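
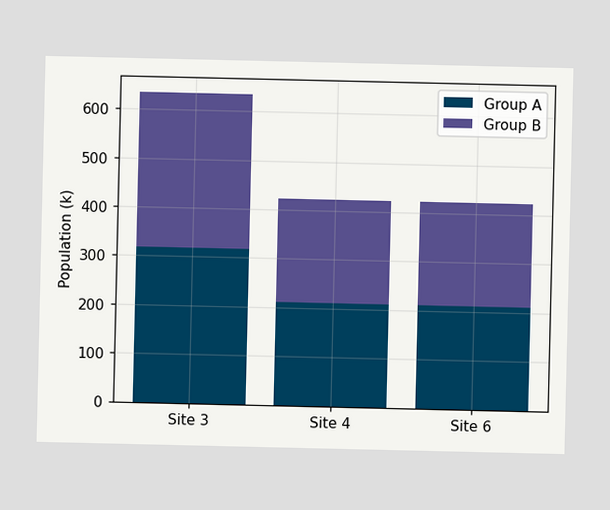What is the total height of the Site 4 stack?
The Site 4 stack's top reaches 424k on the y-axis.

424k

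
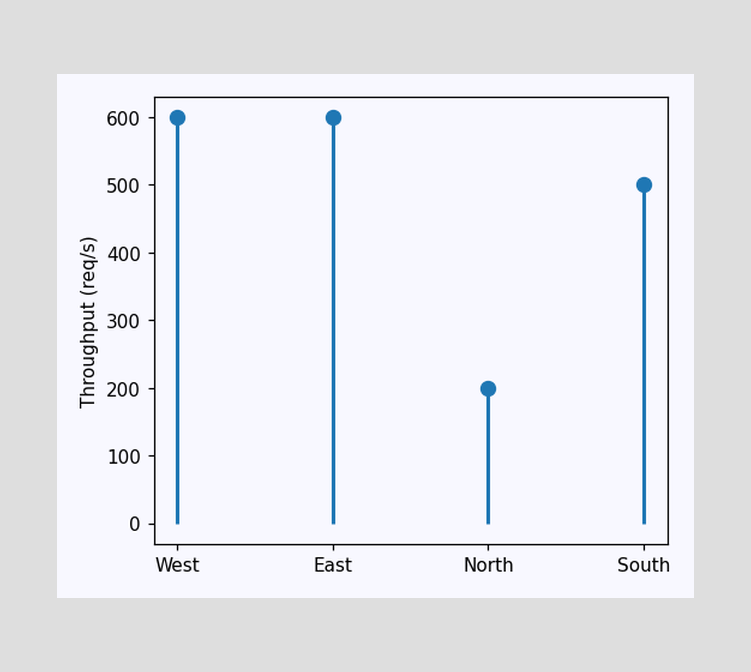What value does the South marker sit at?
500req/s

The South marker sits at 500req/s.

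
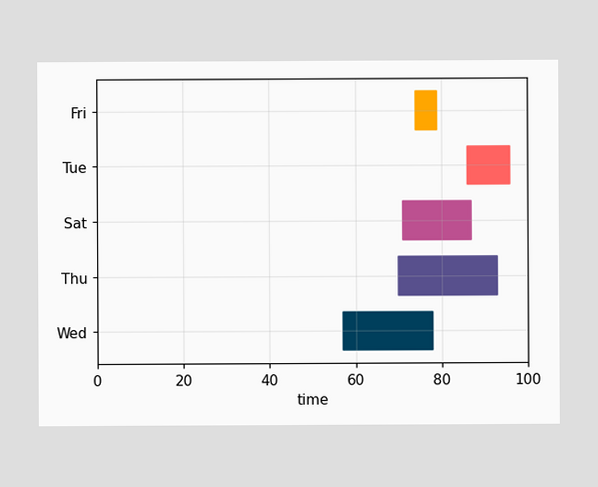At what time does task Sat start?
The Sat bar begins at t=71.

71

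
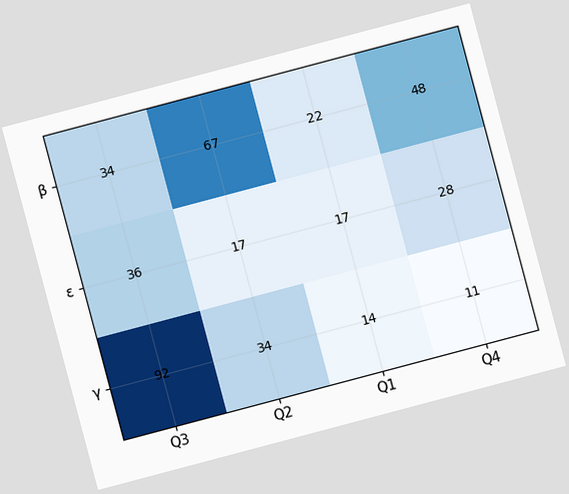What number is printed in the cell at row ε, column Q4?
28

The chart is tilted about 15° counter-clockwise. The (ε, Q4) cell reads 28.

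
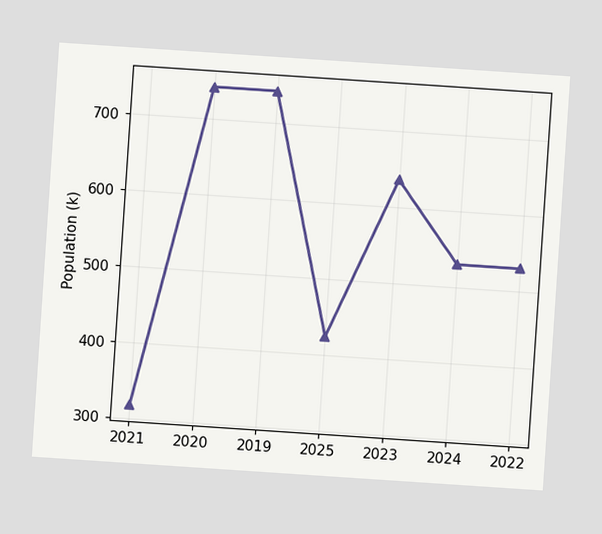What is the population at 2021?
318k

The chart is tilted about 4° clockwise. At 2021, the line is at 318k.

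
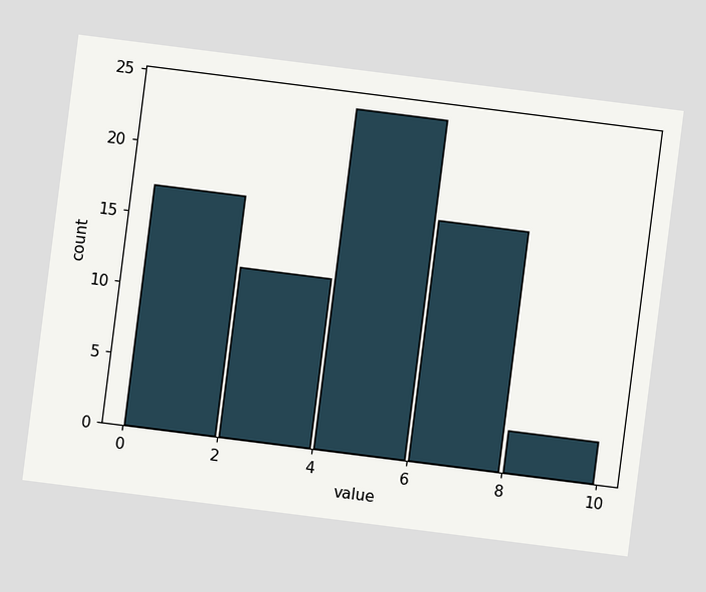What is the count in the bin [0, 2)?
17

The chart is tilted about 7° clockwise. The [0, 2) bin has height 17.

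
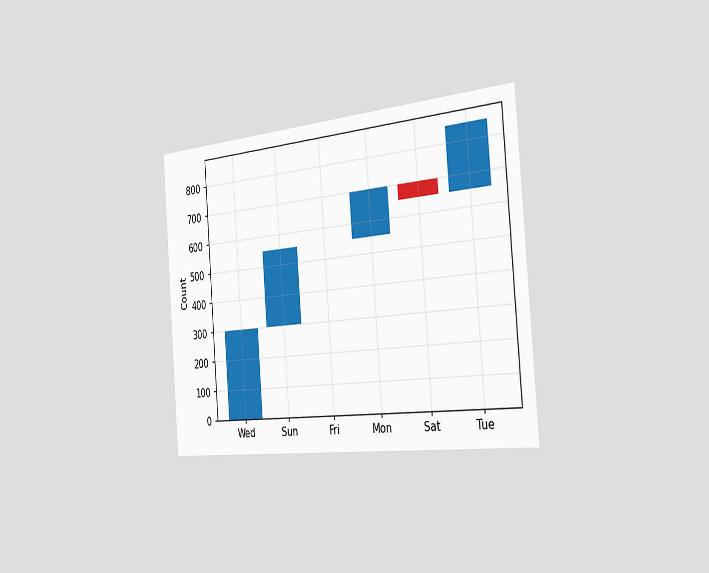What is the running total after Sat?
The chart is tilted about 4° counter-clockwise and viewed slightly from the right. After Sat the running total reaches 650.

650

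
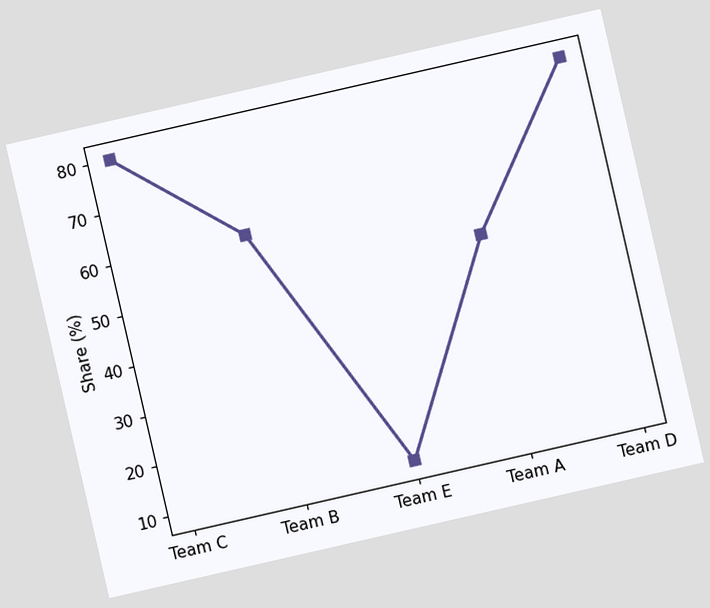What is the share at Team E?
The chart is tilted about 13° counter-clockwise. At Team E, the line is at 10%.

10%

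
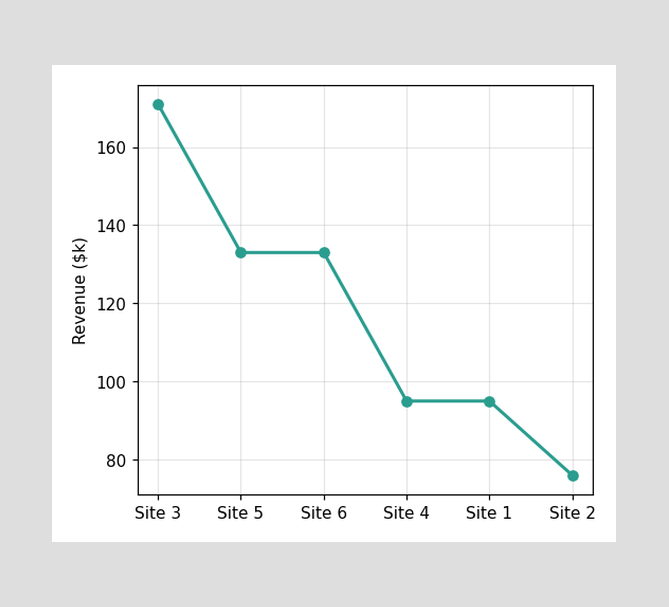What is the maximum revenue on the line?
$171k

The highest point is at Site 3, and reading across to the y-axis gives $171k.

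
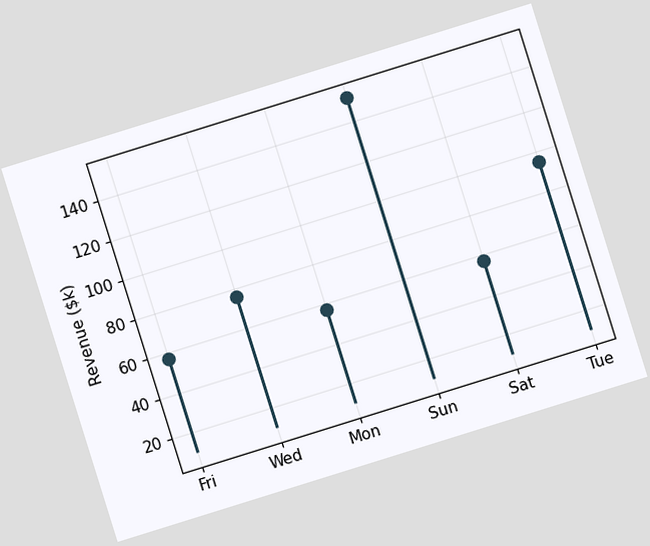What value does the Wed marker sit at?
The chart is tilted about 17° counter-clockwise. The Wed marker sits at $76k.

$76k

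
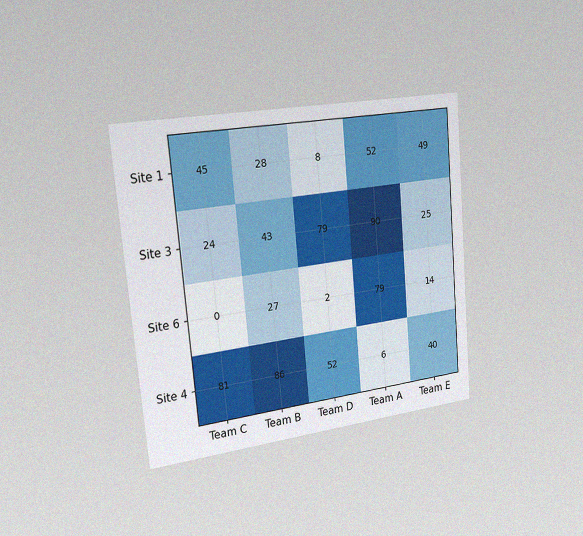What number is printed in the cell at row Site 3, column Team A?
The chart is tilted about 5° counter-clockwise and viewed slightly from the left, with some photo noise. The (Site 3, Team A) cell reads 90.

90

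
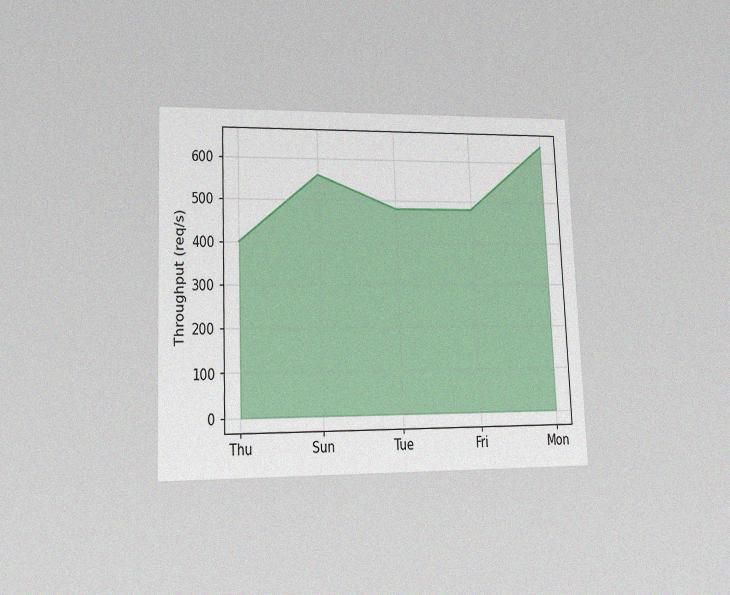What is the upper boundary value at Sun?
The chart is tilted about 2° counter-clockwise and viewed at a slight angle, with some photo noise. At Sun the upper boundary is at 560req/s.

560req/s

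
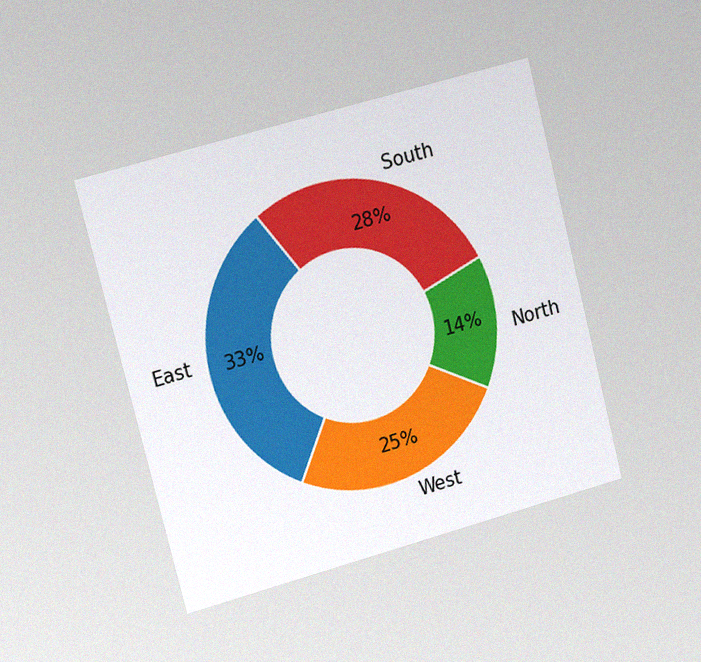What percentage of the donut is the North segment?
14%

The chart is tilted about 14° counter-clockwise and viewed slightly from the left, with some photo noise. The North segment takes up 14% of the ring.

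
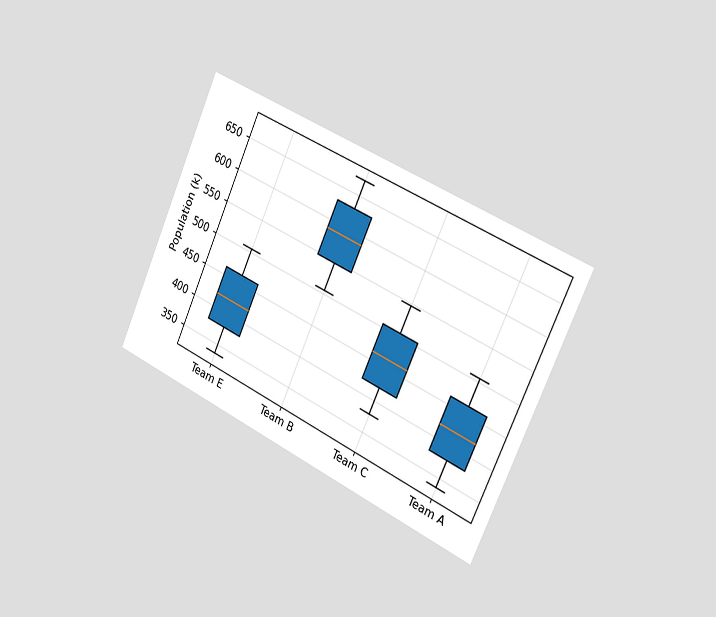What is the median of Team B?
The chart is tilted about 25° clockwise and viewed slightly from the right. The median line in the Team B box sits at 588k.

588k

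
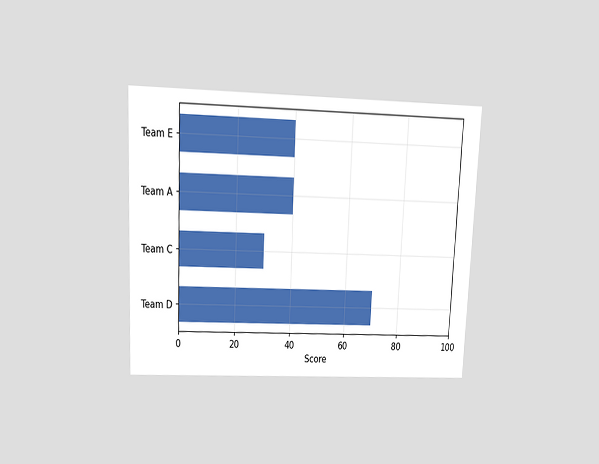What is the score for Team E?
The chart is tilted about 3° clockwise and viewed slightly from above. Reading along the chart's x-axis, the Team E bar reaches 40.

40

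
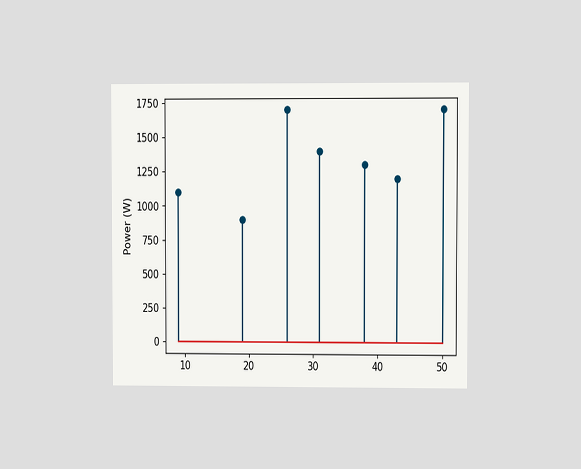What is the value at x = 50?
1700W

The chart is viewed at a slight angle. The stem at x=50 reaches 1700W.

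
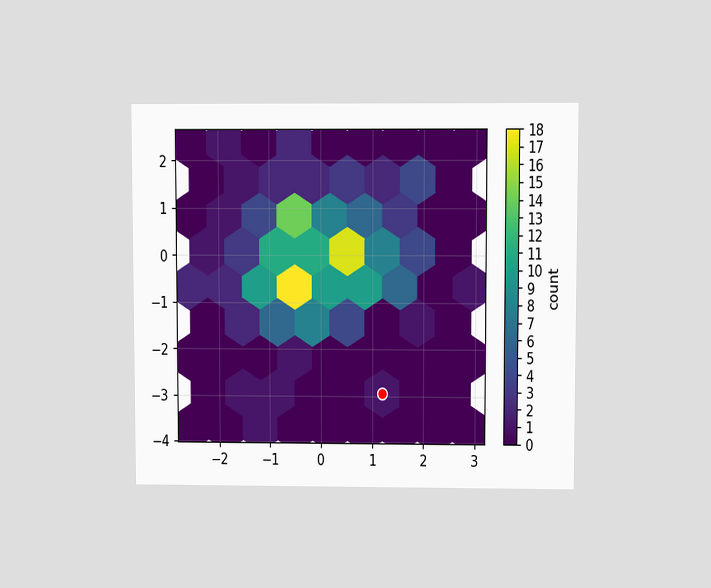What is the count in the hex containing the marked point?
1

The chart is viewed at a slight angle. The marked hex reads 1 on the colorbar.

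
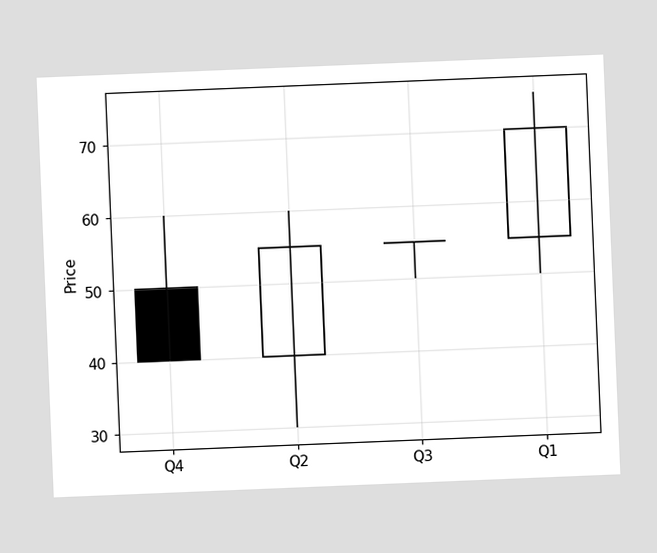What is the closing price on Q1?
The chart is tilted about 2° counter-clockwise. The Q1 candle closes at 70.

70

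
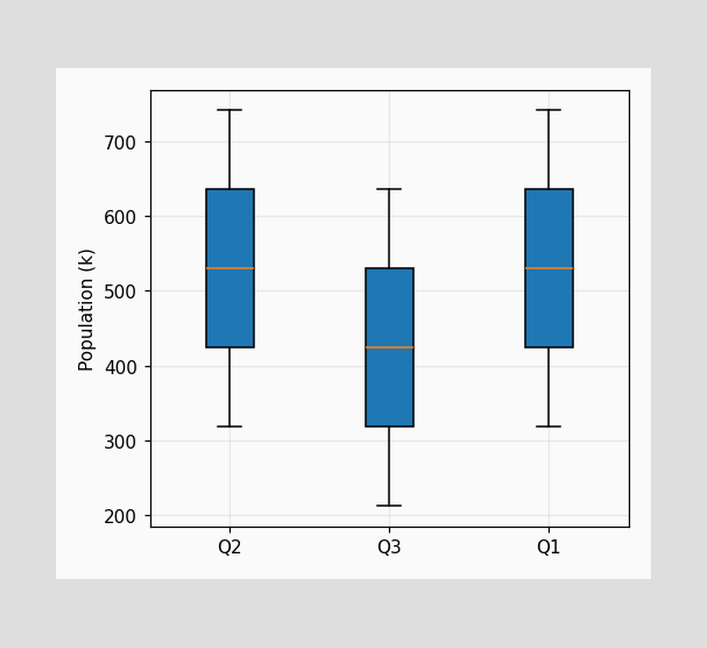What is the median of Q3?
The median line in the Q3 box sits at 424k.

424k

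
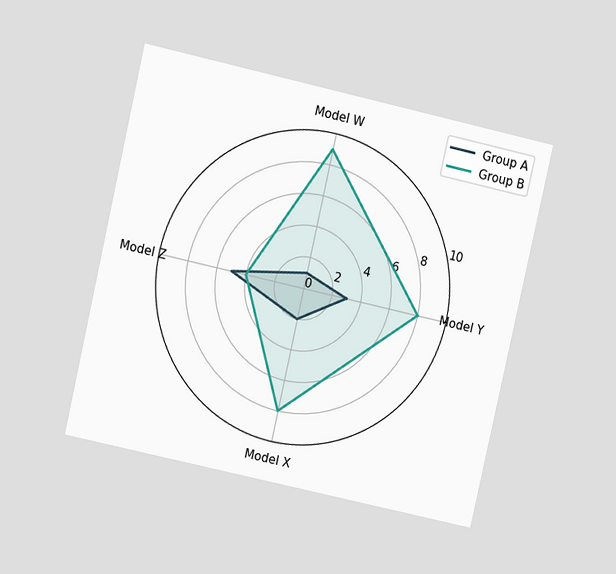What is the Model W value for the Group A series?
1

The chart is tilted about 13° clockwise and viewed at a slight angle. On the Model W axis, Group A reaches 1.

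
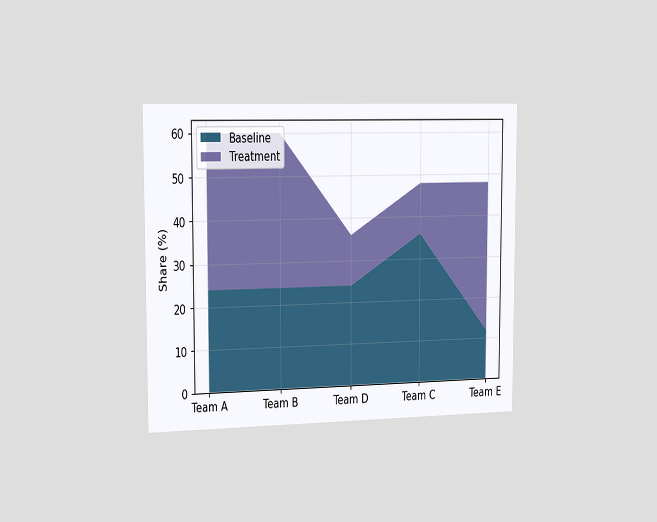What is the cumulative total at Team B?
60%

The chart is viewed slightly from the left. The stacked total at Team B reaches 60%.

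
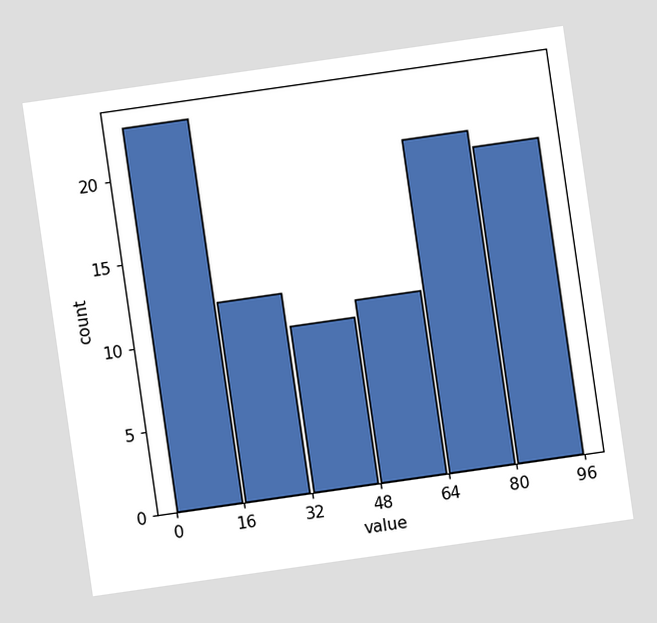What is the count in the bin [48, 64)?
The chart is tilted about 8° counter-clockwise. The [48, 64) bin has height 11.

11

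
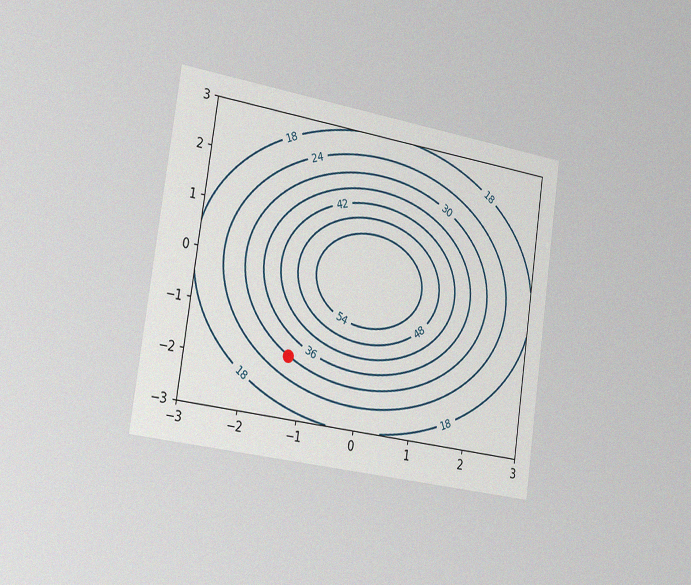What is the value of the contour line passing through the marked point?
30

The chart is tilted about 8° clockwise and viewed slightly from the left, with some photo noise. The marked point sits on the contour labelled 30.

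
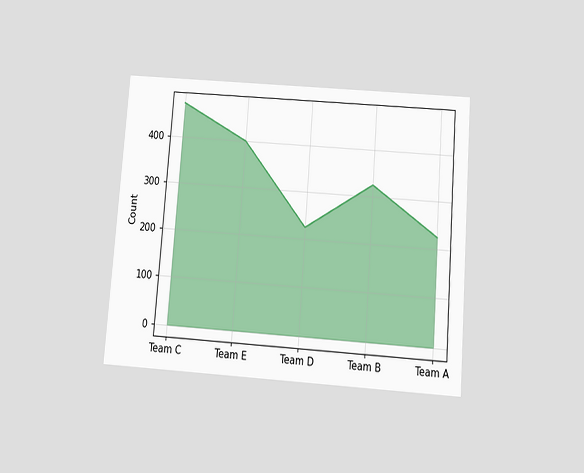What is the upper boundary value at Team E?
The chart is tilted about 4° clockwise and viewed slightly from below. At Team E the upper boundary is at 400.

400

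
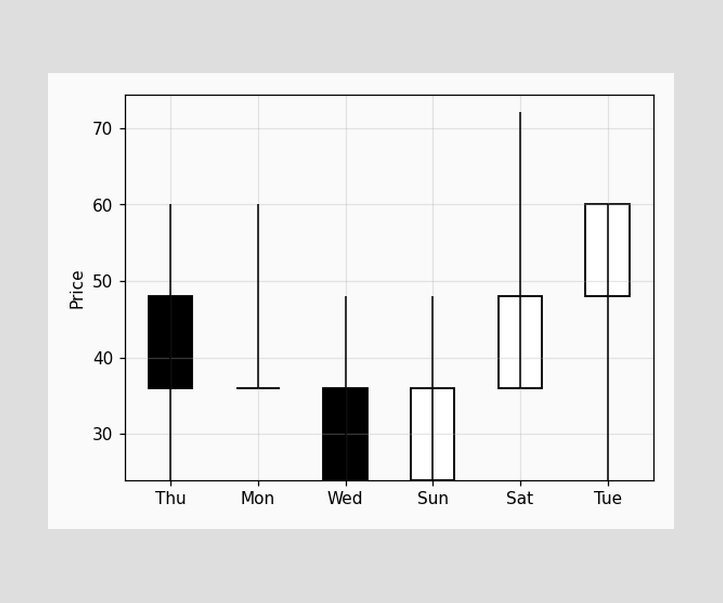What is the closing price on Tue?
60

The Tue candle closes at 60.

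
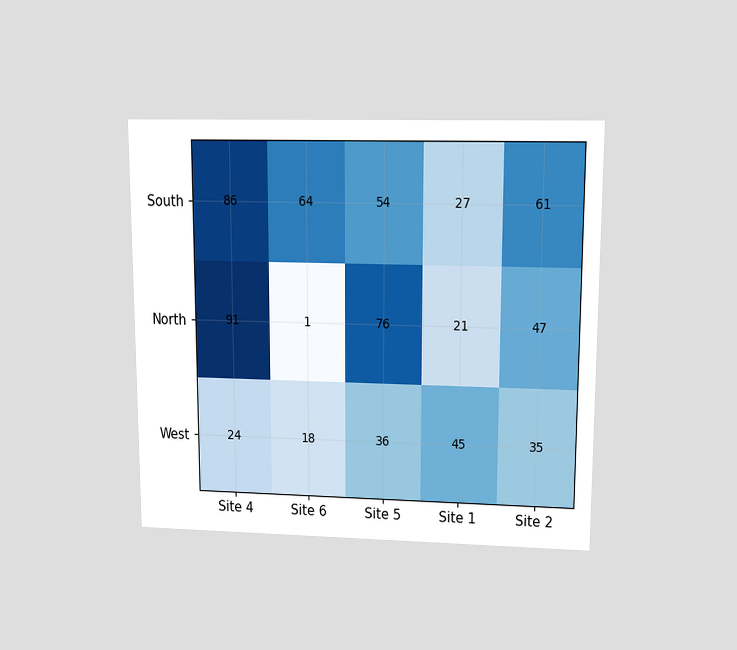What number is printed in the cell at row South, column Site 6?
The chart is viewed at a slight angle. The (South, Site 6) cell reads 64.

64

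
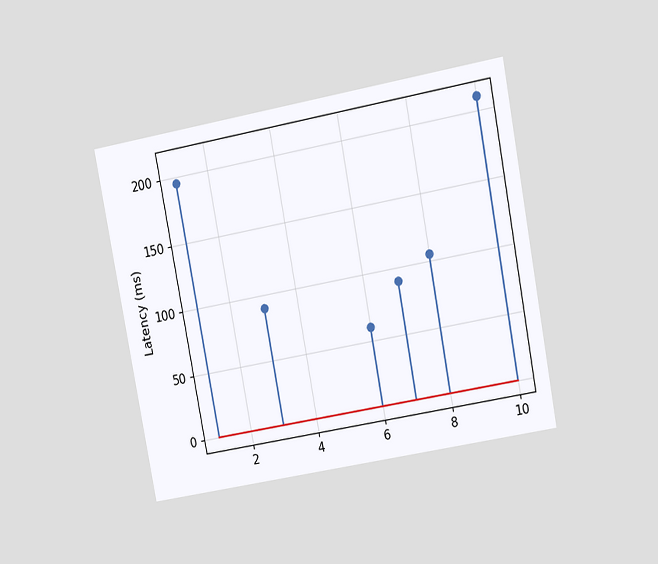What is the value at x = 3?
90ms

The chart is tilted about 11° counter-clockwise and viewed at a slight angle. The stem at x=3 reaches 90ms.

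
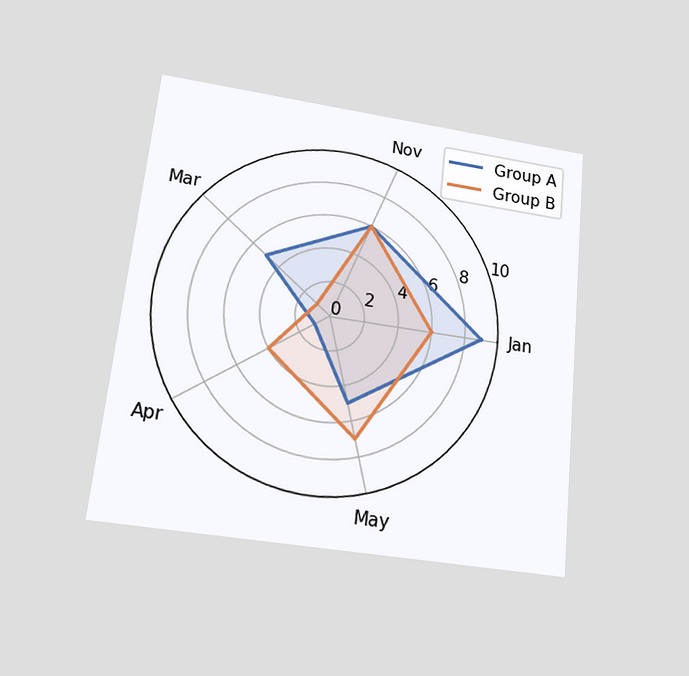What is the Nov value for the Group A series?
The chart is tilted about 6° clockwise and viewed slightly from below. On the Nov axis, Group A reaches 6.

6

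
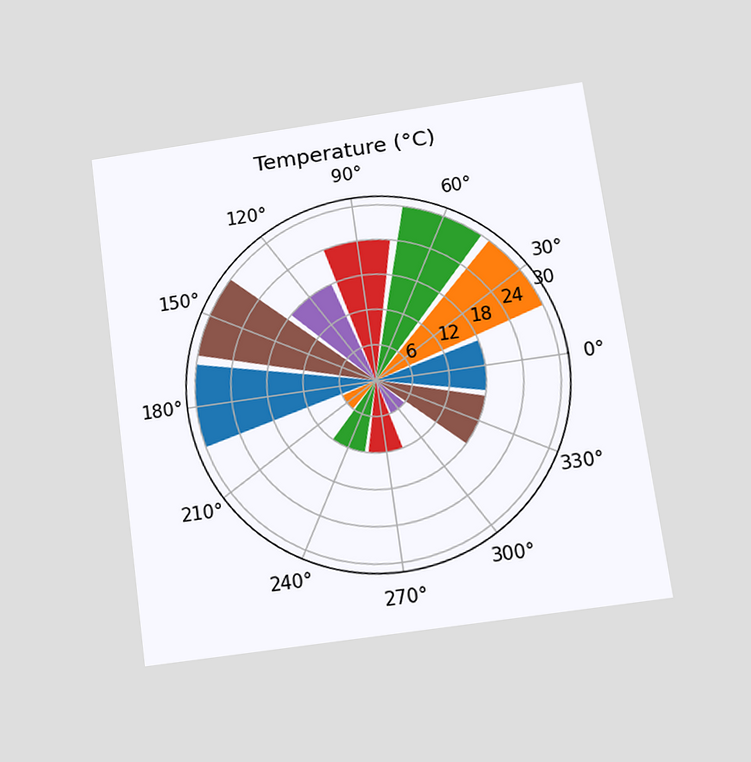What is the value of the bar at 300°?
The chart is tilted about 8° counter-clockwise and viewed slightly from below. The bar at 300° reaches 6°C on the radial axis.

6°C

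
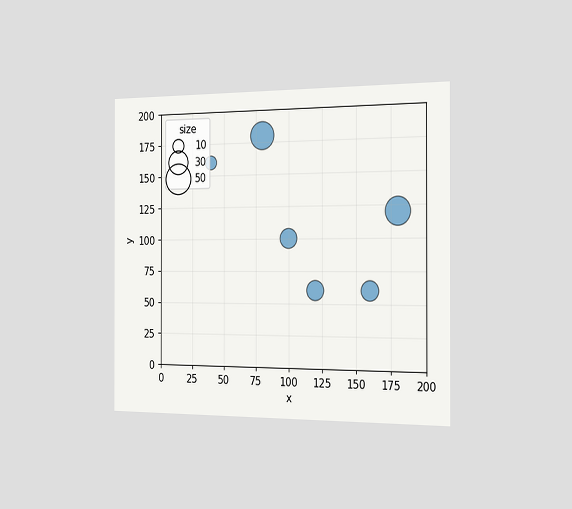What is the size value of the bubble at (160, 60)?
20

The chart is viewed slightly from the right. Matching the bubble at (160, 60) against the size legend gives 20.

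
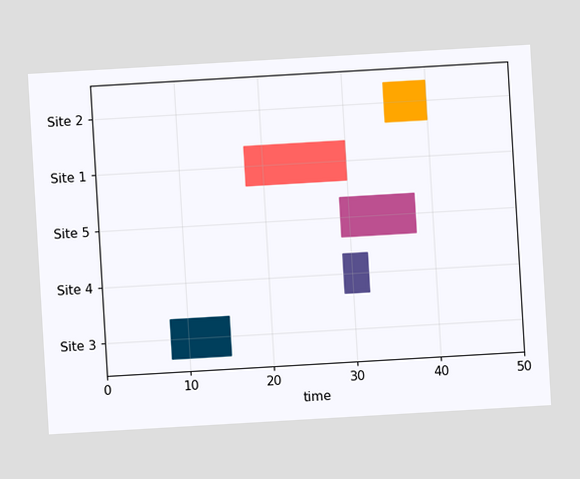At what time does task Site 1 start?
18

The chart is tilted about 3° counter-clockwise. The Site 1 bar begins at t=18.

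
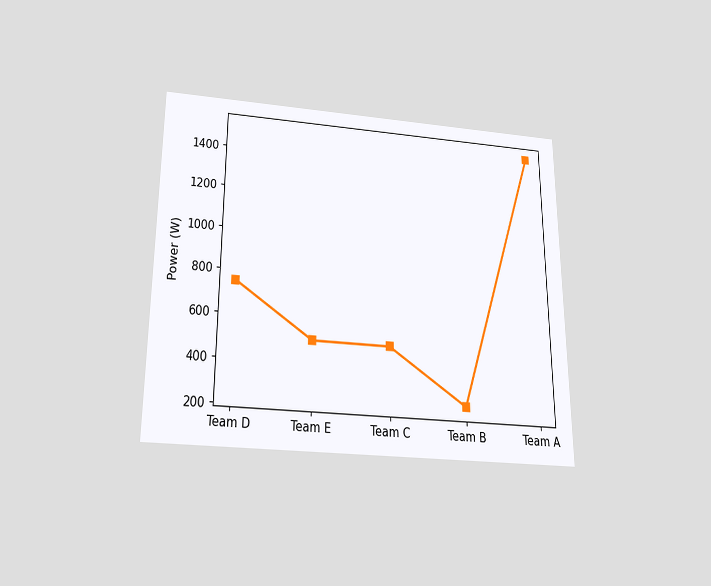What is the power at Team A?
The chart is viewed slightly from below. At Team A, the line is at 1500W.

1500W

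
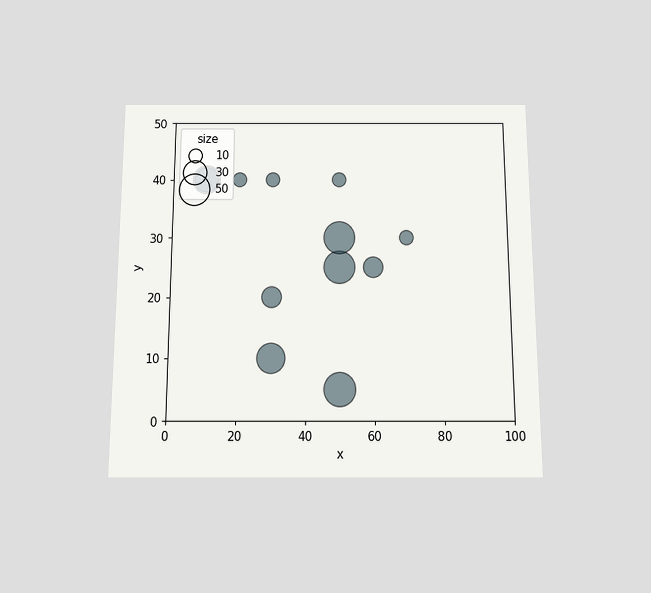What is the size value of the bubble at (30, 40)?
The chart is viewed slightly from below. Matching the bubble at (30, 40) against the size legend gives 10.

10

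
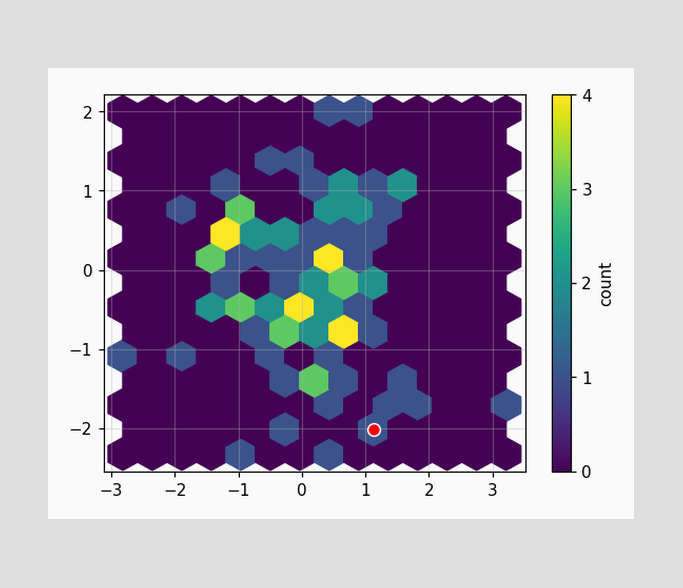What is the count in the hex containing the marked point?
1

The marked hex reads 1 on the colorbar.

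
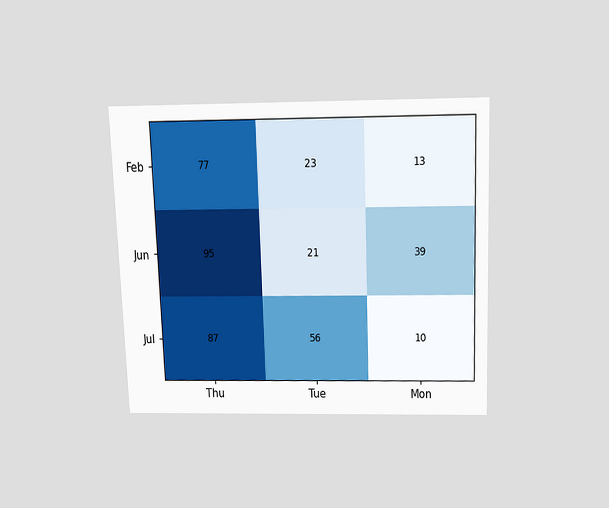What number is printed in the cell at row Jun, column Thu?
The chart is tilted about 2° counter-clockwise and viewed slightly from above. The (Jun, Thu) cell reads 95.

95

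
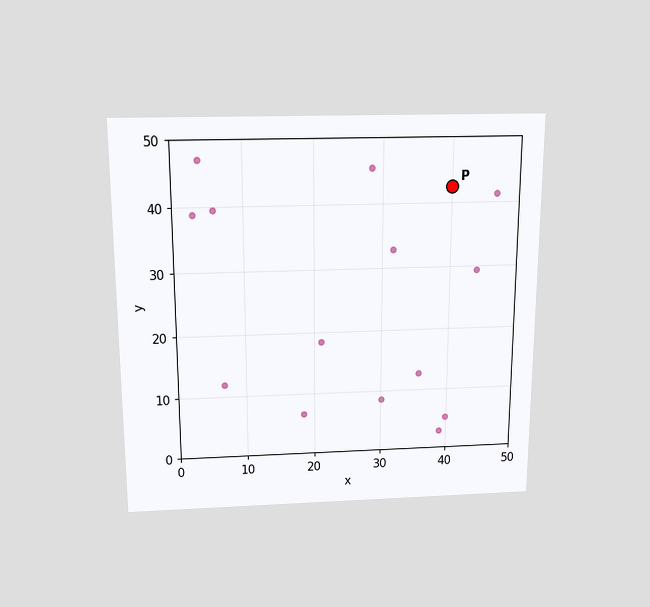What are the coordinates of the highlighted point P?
(40, 42.5)

The chart is viewed slightly from above. Following the gridlines from P to each axis, P sits at (40, 42.5).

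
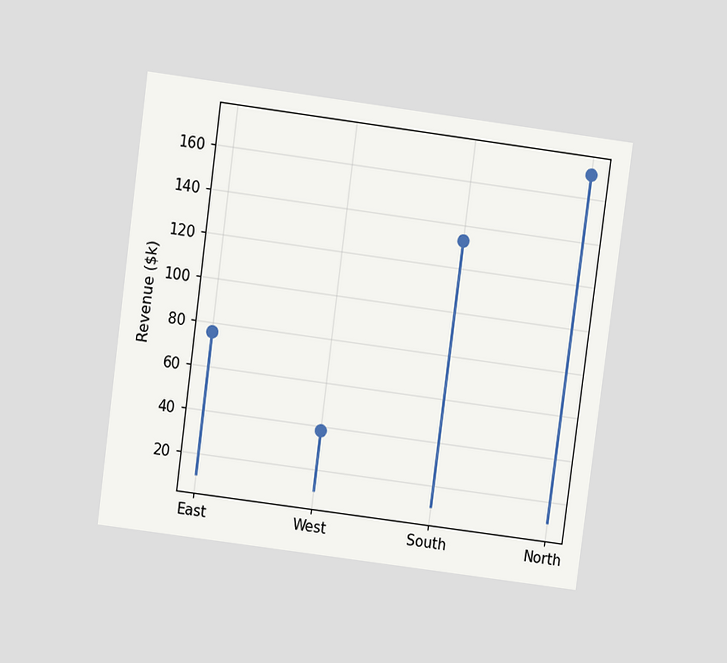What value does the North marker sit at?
$171k

The chart is tilted about 7° clockwise and viewed at a slight angle. The North marker sits at $171k.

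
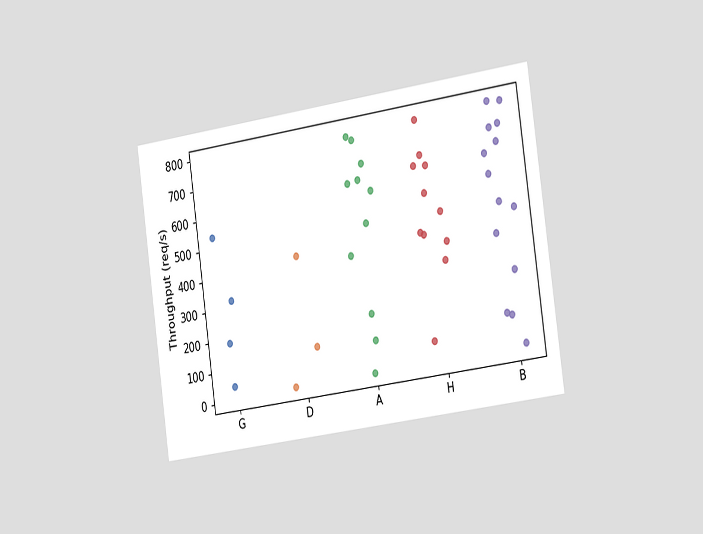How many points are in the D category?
3

The chart is tilted about 8° counter-clockwise and viewed slightly from the right. Counting the markers in the D column gives 3.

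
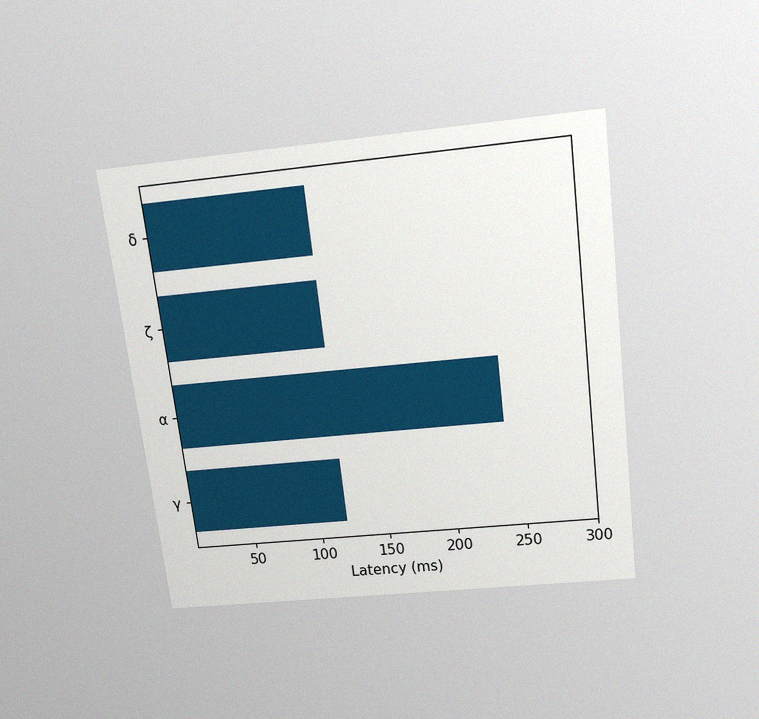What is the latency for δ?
The chart is tilted about 7° counter-clockwise and viewed slightly from above, with some photo noise. Reading along the chart's x-axis, the δ bar reaches 120ms.

120ms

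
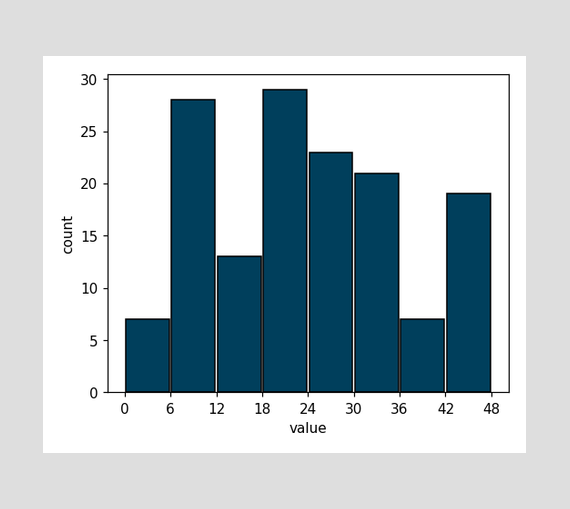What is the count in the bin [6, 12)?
The [6, 12) bin has height 28.

28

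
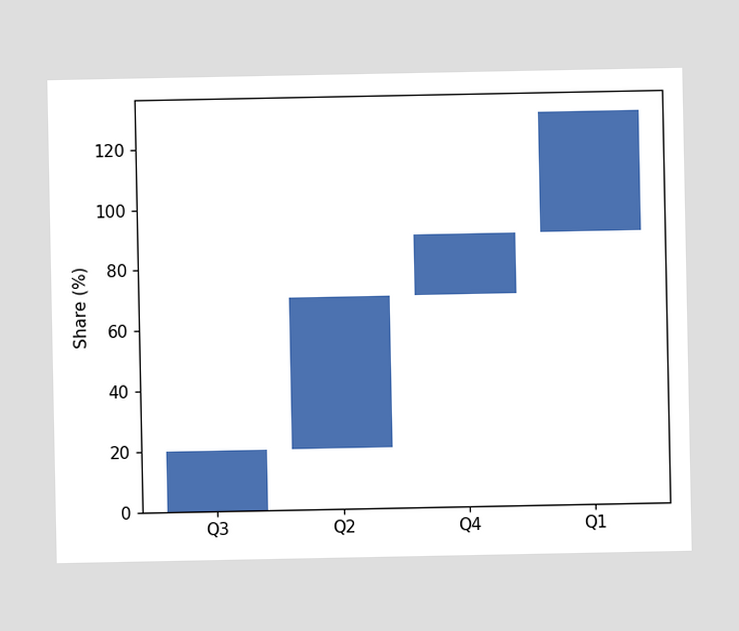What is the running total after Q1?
130%

After Q1 the running total reaches 130%.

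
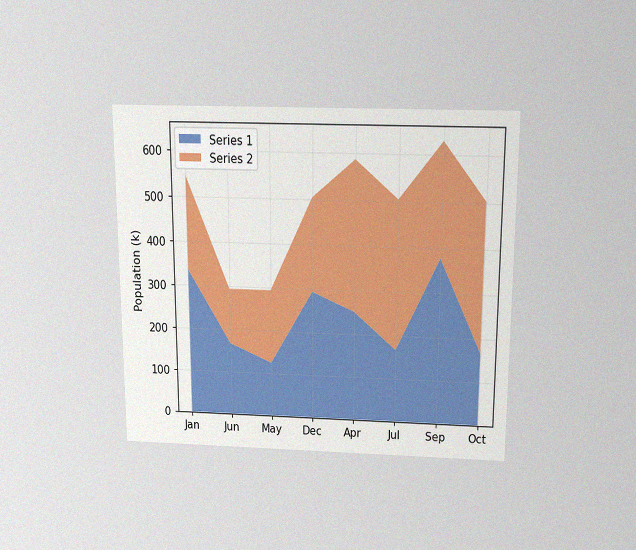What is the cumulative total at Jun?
294k

The chart is viewed slightly from above, with some photo noise. The stacked total at Jun reaches 294k.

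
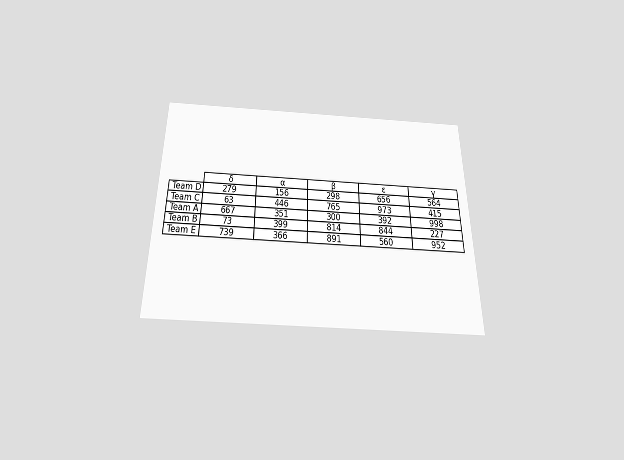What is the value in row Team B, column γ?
227

The chart is viewed slightly from below. The (Team B, γ) cell reads 227.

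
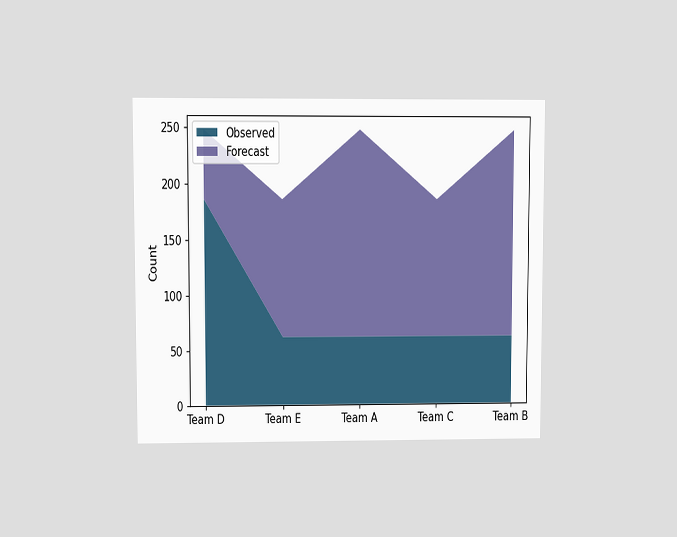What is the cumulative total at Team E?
The chart is viewed at a slight angle. The stacked total at Team E reaches 186.

186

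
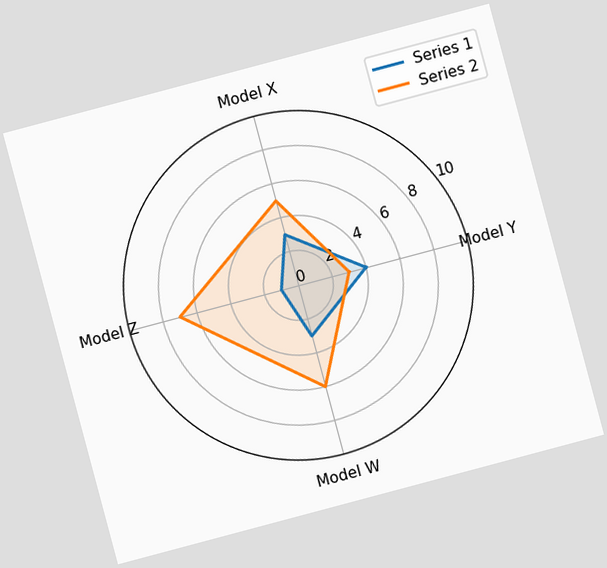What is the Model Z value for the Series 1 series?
1

The chart is tilted about 15° counter-clockwise. On the Model Z axis, Series 1 reaches 1.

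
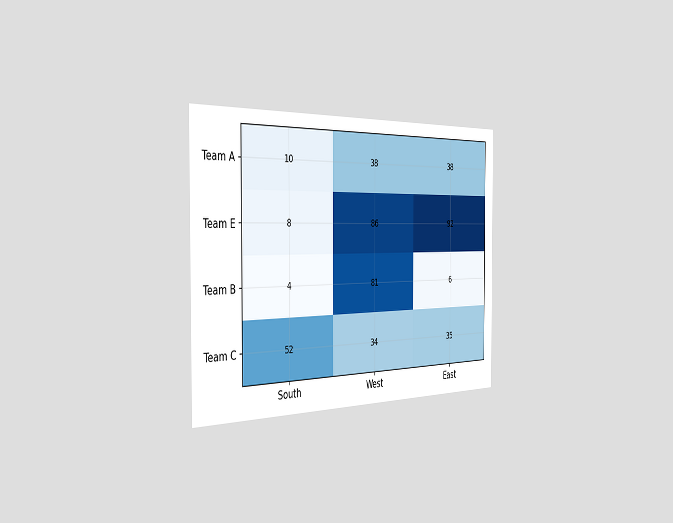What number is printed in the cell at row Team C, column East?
The chart is viewed slightly from the left. The (Team C, East) cell reads 35.

35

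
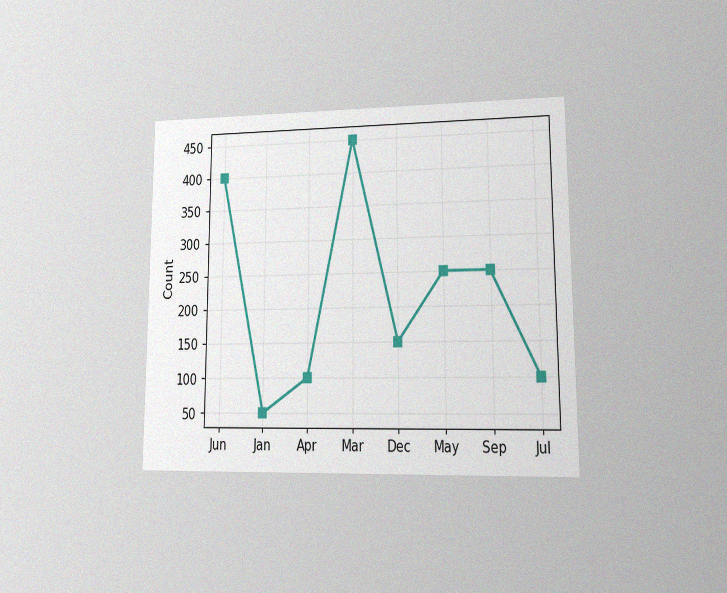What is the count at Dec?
150

The chart is viewed at a slight angle, with some photo noise. At Dec, the line is at 150.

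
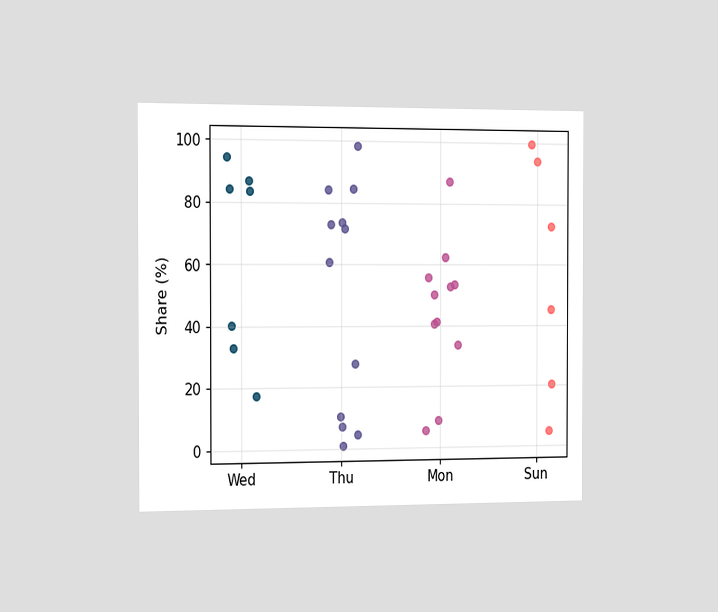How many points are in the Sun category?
6

The chart is viewed slightly from the left. Counting the markers in the Sun column gives 6.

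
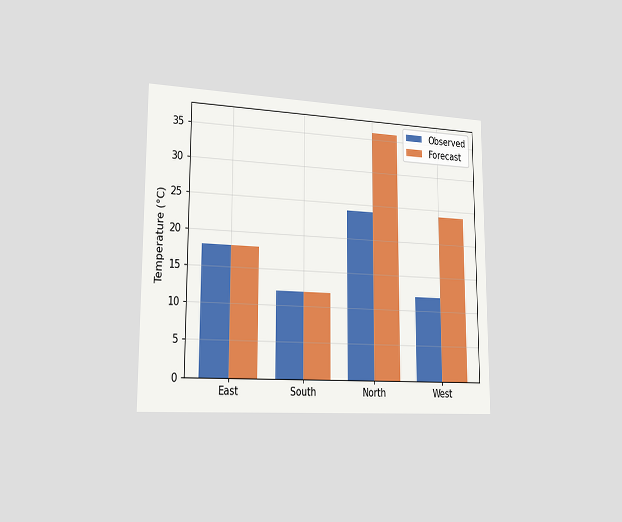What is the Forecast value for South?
The chart is viewed slightly from the left. The Forecast bar at South reaches 12°C on the y-axis.

12°C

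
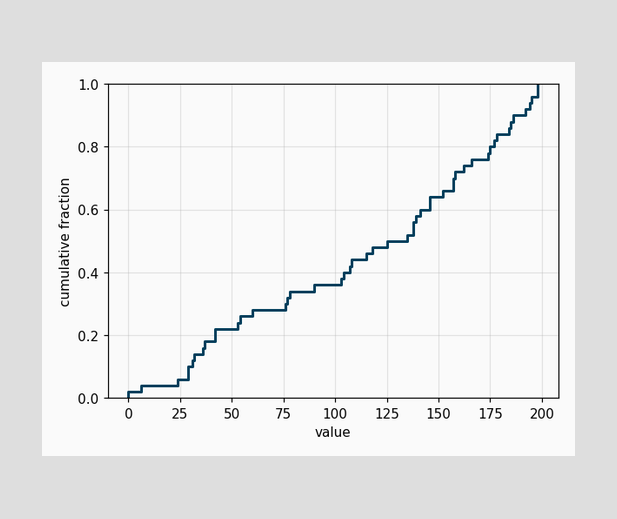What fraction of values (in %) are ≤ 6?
At x=6 the ECDF step is at 4%.

4%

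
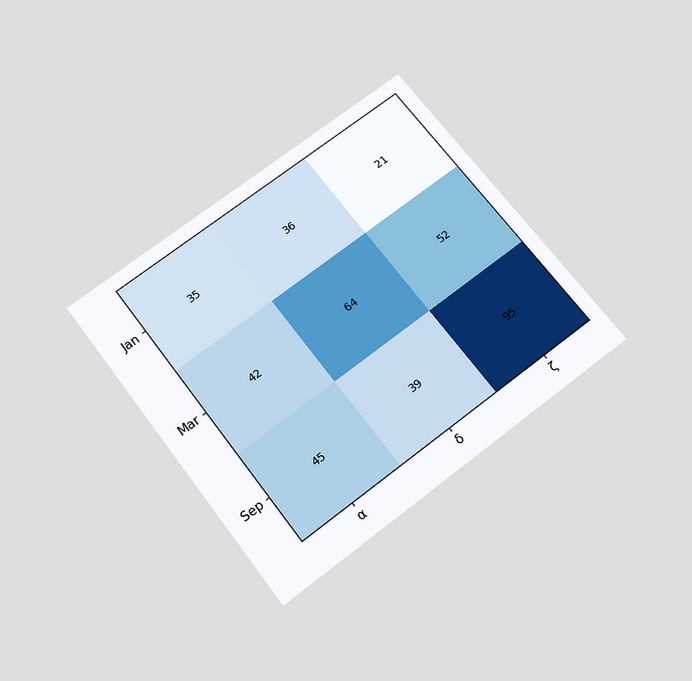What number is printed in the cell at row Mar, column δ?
64

The chart is tilted about 37° counter-clockwise and viewed slightly from below. The (Mar, δ) cell reads 64.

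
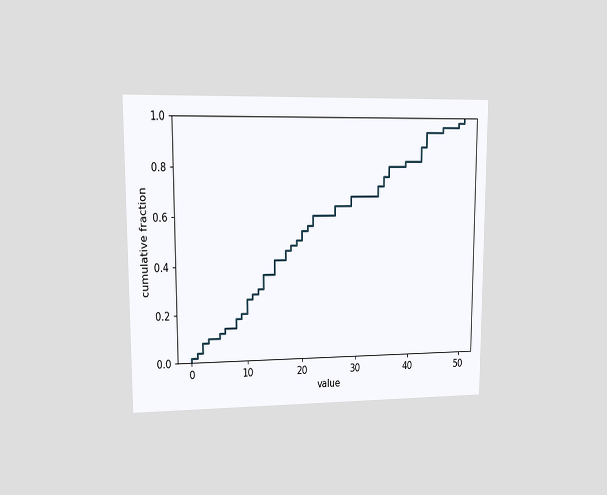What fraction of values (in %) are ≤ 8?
The chart is viewed at a slight angle. At x=8 the ECDF step is at 18%.

18%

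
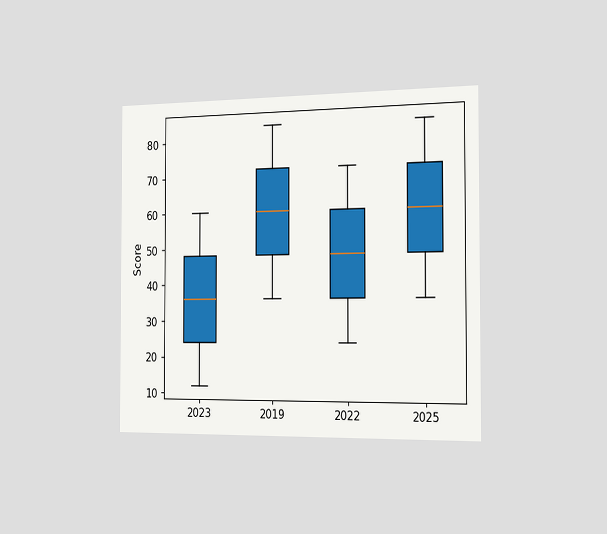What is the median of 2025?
The chart is viewed slightly from the right. The median line in the 2025 box sits at 60.

60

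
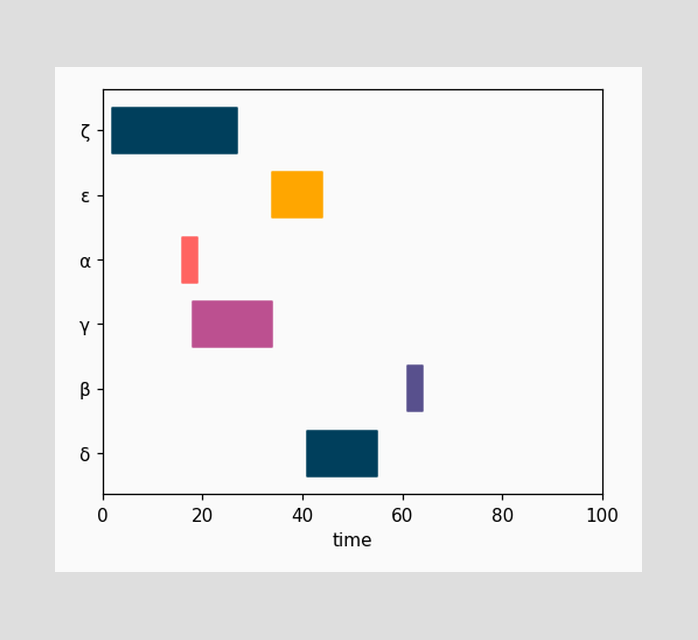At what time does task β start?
61

The β bar begins at t=61.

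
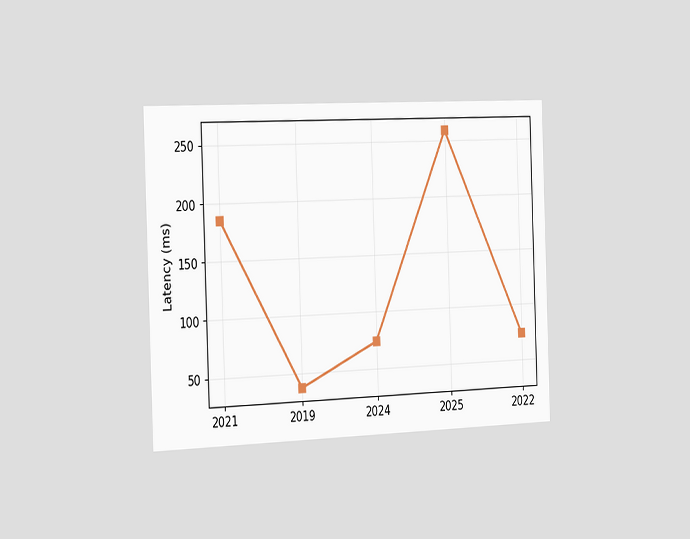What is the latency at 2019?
The chart is tilted about 2° counter-clockwise and viewed slightly from the left. At 2019, the line is at 37ms.

37ms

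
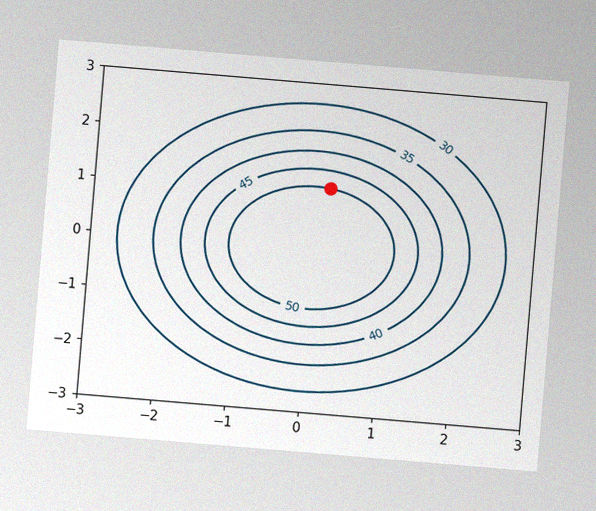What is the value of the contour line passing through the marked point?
The chart is tilted about 5° clockwise, with some photo noise. The marked point sits on the contour labelled 50.

50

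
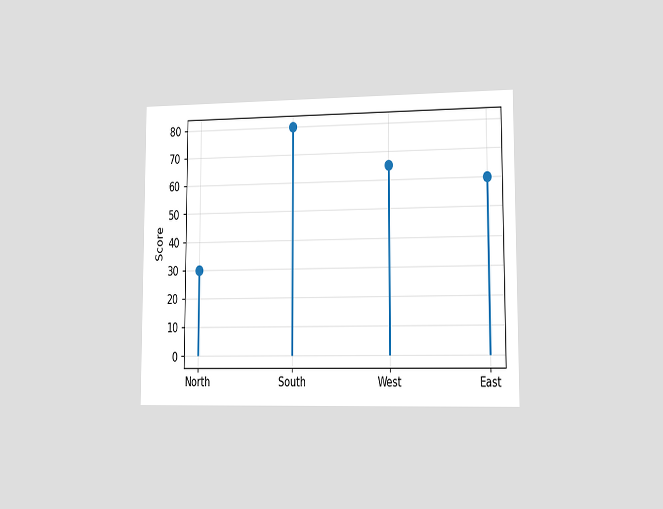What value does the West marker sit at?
65

The chart is viewed slightly from the right. The West marker sits at 65.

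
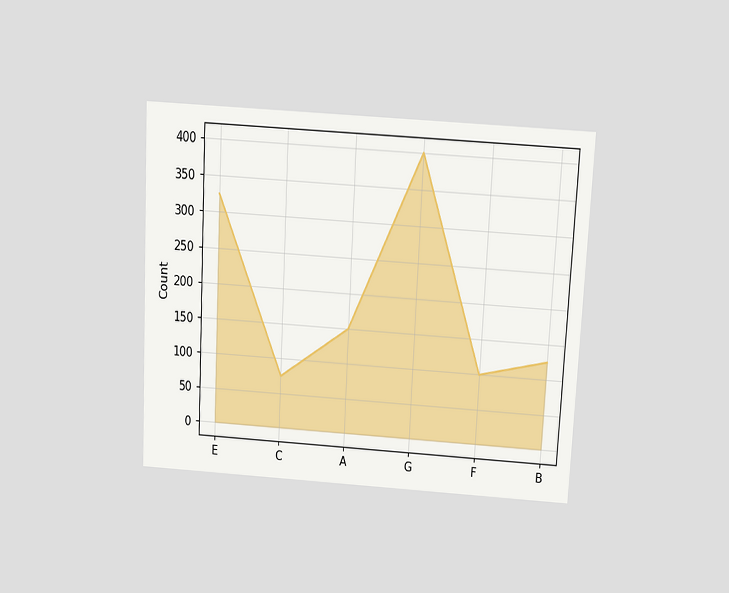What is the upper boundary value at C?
The chart is tilted about 3° clockwise and viewed slightly from above. At C the upper boundary is at 75.

75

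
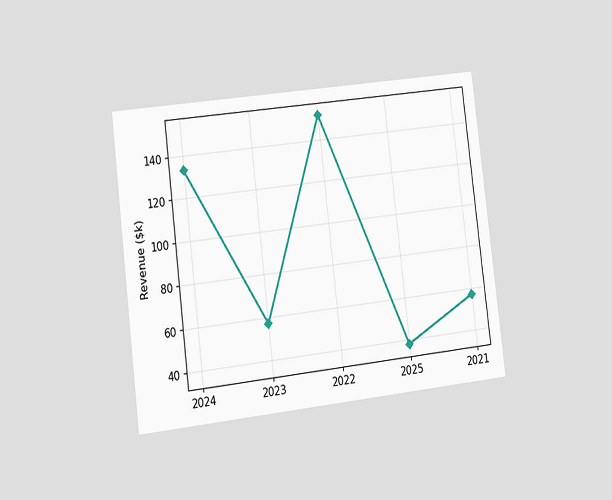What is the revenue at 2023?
$57k

The chart is tilted about 7° counter-clockwise and viewed slightly from the left. At 2023, the line is at $57k.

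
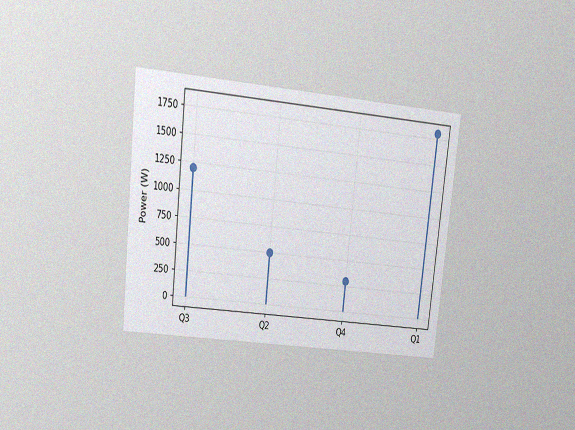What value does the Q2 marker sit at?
The chart is tilted about 6° clockwise and viewed at a slight angle, with some photo noise. The Q2 marker sits at 500W.

500W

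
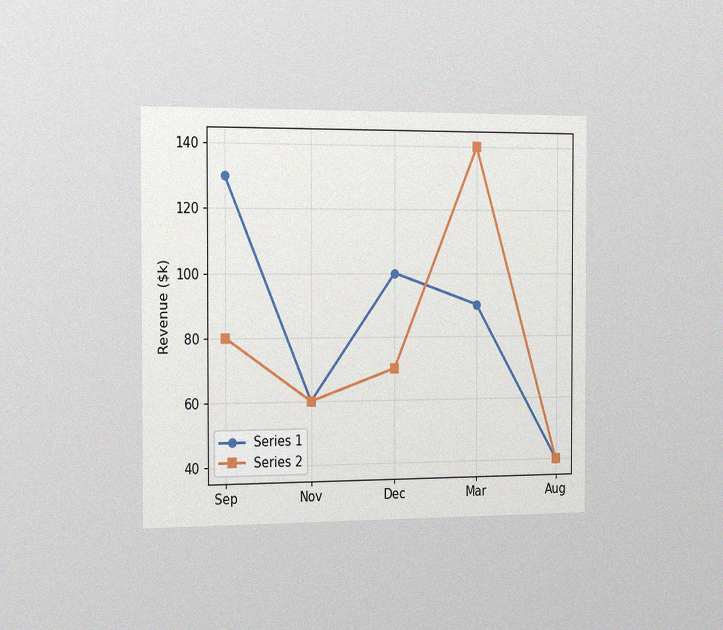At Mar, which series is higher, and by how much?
Series 2, by $50k

The chart is viewed slightly from the left, with some photo noise. At Mar, Series 2 sits above the other line by $50k.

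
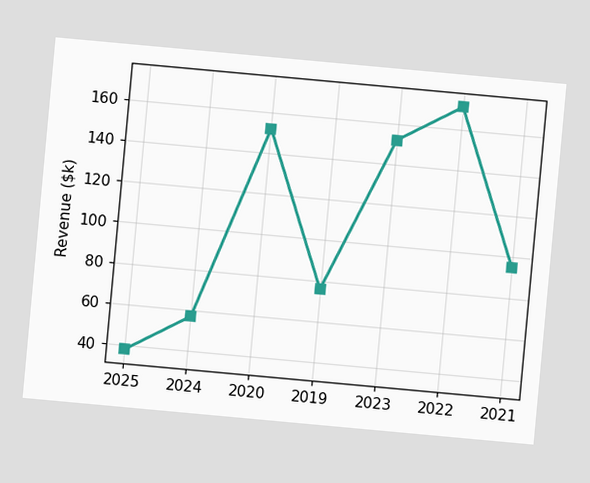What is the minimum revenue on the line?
The chart is tilted about 5° clockwise. The lowest point is at 2025, and reading across to the y-axis gives $38k.

$38k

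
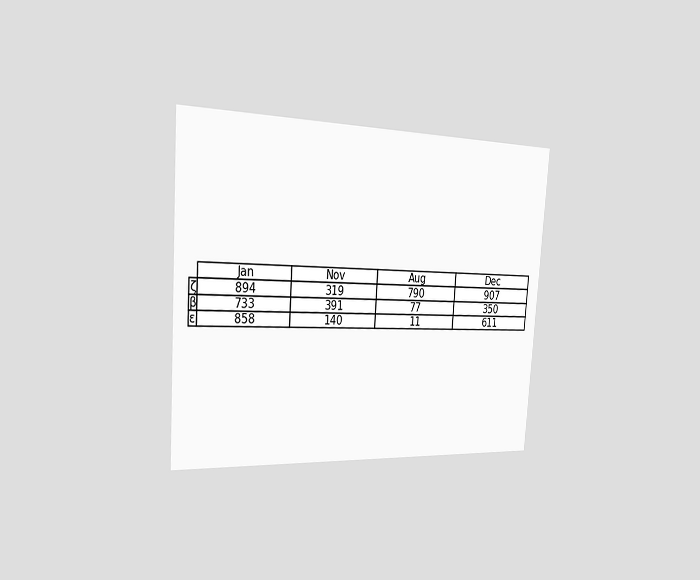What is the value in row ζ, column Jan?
The chart is tilted about 4° clockwise and viewed slightly from the left. The (ζ, Jan) cell reads 894.

894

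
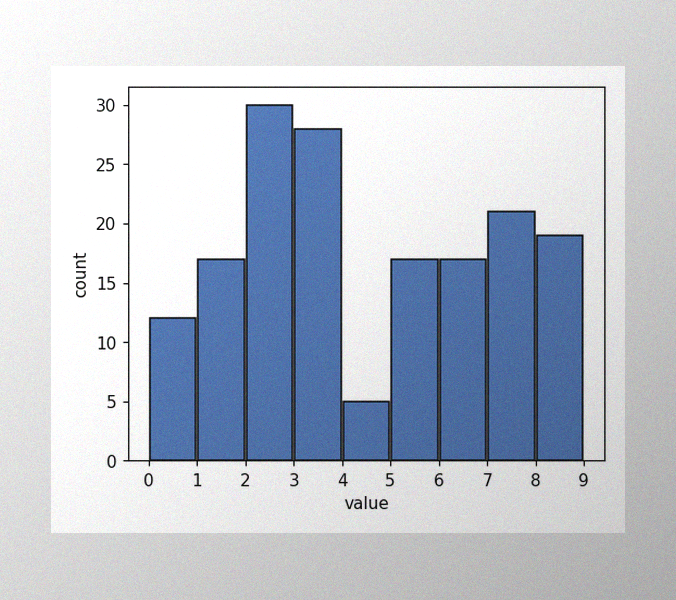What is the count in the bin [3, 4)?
The image has some photo noise and uneven lighting. The [3, 4) bin has height 28.

28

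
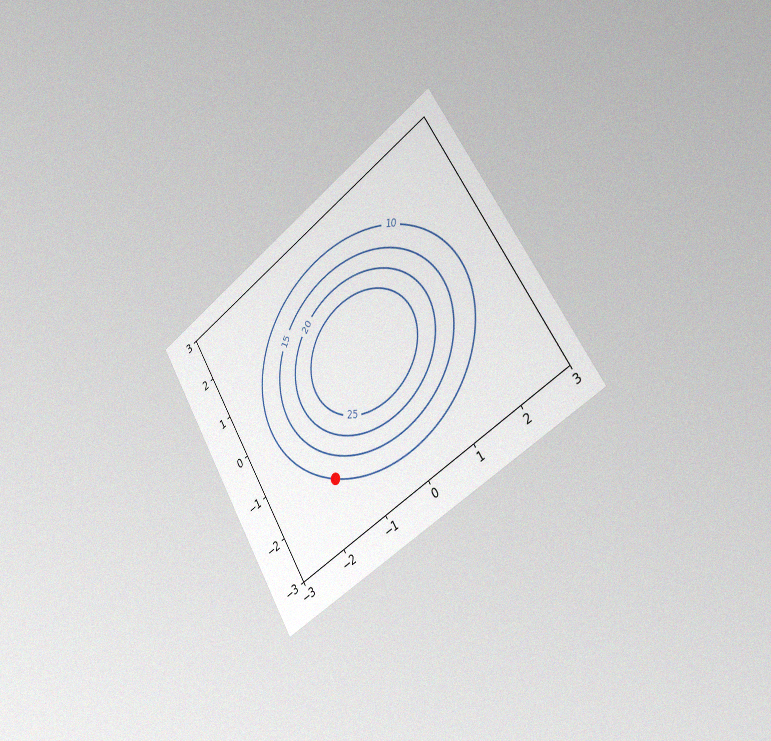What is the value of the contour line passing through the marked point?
10

The chart is tilted about 32° counter-clockwise and viewed slightly from the right, with some photo noise. The marked point sits on the contour labelled 10.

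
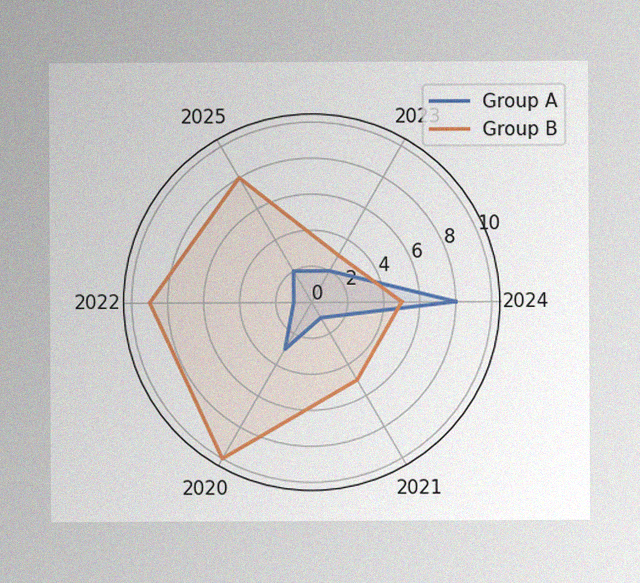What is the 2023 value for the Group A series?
The image has some photo noise and uneven lighting. On the 2023 axis, Group A reaches 2.

2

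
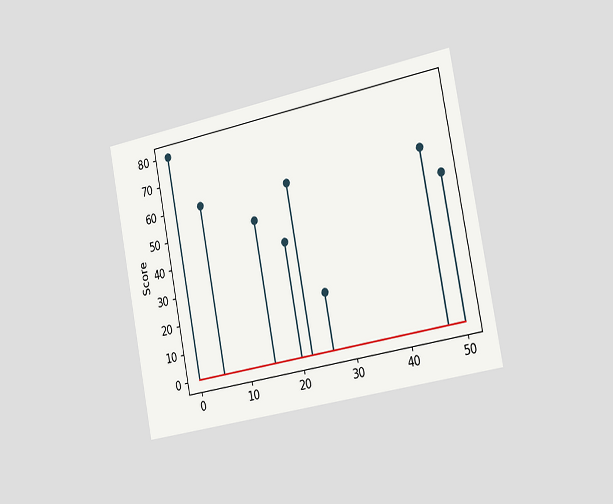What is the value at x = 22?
The chart is tilted about 11° counter-clockwise and viewed slightly from the right. The stem at x=22 reaches 60.

60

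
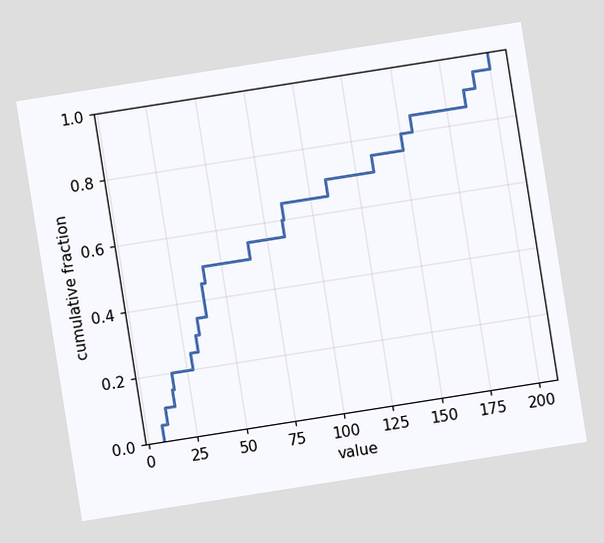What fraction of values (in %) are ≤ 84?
60%

The chart is tilted about 9° counter-clockwise. At x=84 the ECDF step is at 60%.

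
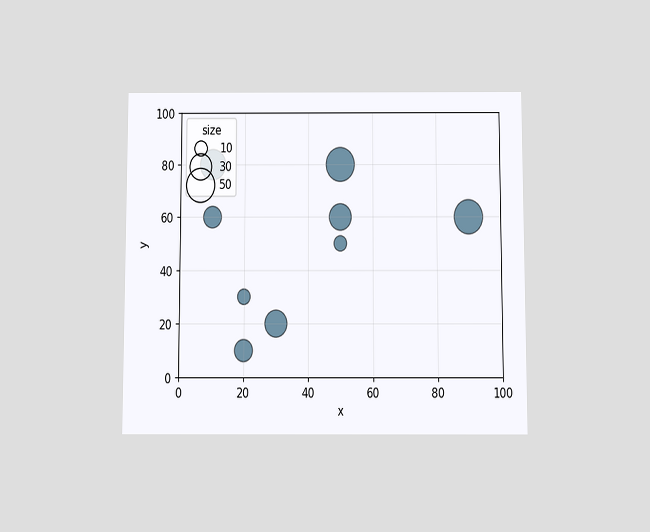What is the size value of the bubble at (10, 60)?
20

The chart is viewed slightly from below. Matching the bubble at (10, 60) against the size legend gives 20.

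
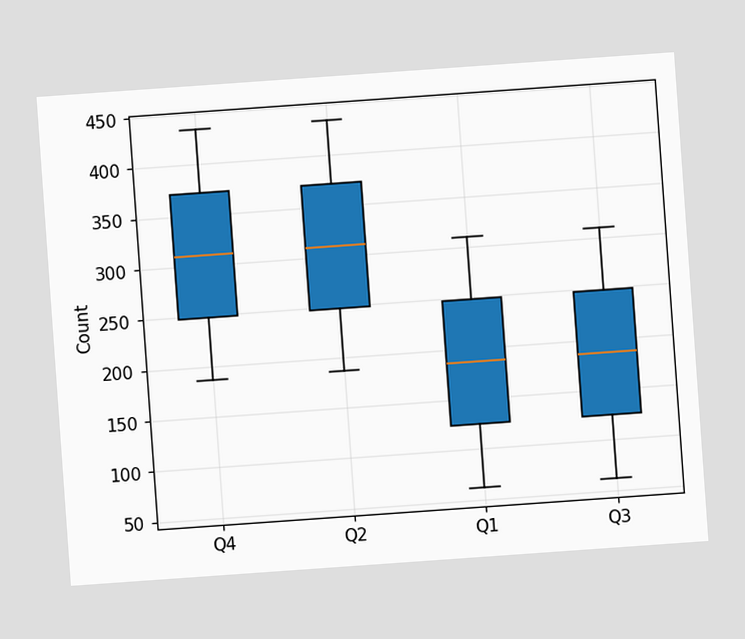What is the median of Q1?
186

The chart is tilted about 4° counter-clockwise. The median line in the Q1 box sits at 186.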